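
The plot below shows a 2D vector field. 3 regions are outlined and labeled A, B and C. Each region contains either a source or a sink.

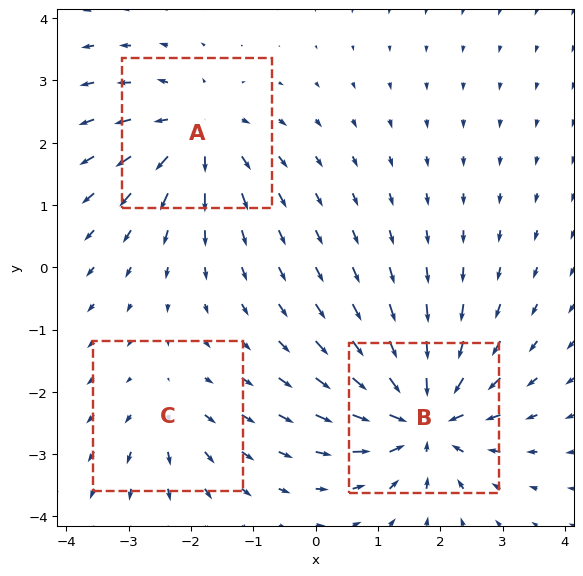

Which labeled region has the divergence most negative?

Divergence at each region's feature centre — A: about +4, B: about -6, C: about +2. Region B is most negative.

B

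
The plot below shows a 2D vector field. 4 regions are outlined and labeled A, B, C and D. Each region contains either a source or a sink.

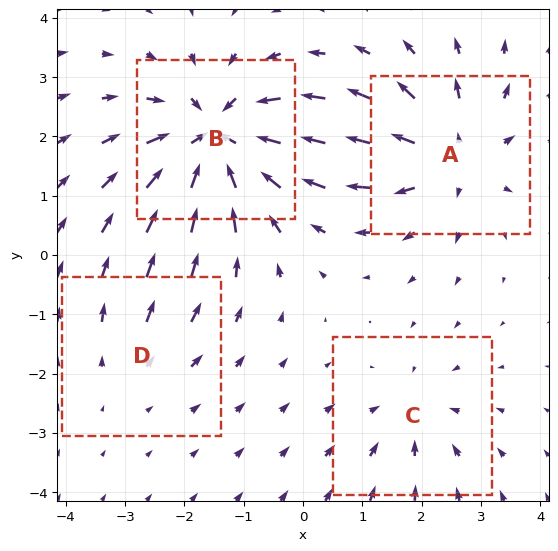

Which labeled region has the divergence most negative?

Divergence at each region's feature centre — A: about +5, B: about -7, C: about -3, D: about +2. Region B is most negative.

B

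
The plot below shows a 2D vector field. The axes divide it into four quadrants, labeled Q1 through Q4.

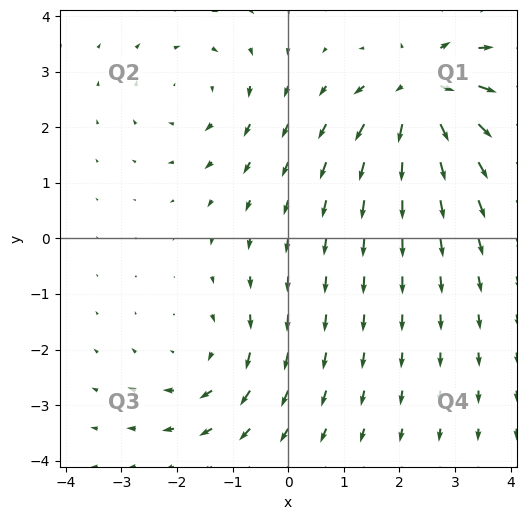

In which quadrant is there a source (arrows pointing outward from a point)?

Q1

The source sits at approximately (2.4, 2.6), which lies in quadrant Q1. The divergence there is about +6, positive as expected for a source.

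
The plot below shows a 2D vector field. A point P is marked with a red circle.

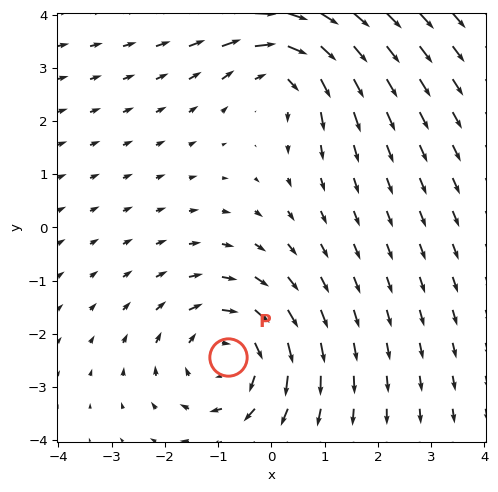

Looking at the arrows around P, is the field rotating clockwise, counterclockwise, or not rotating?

clockwise

Near P at (-0.8, -2.4) the arrows circulate clockwise. The curl (z-component) there is about -4; negative curl means clockwise rotation.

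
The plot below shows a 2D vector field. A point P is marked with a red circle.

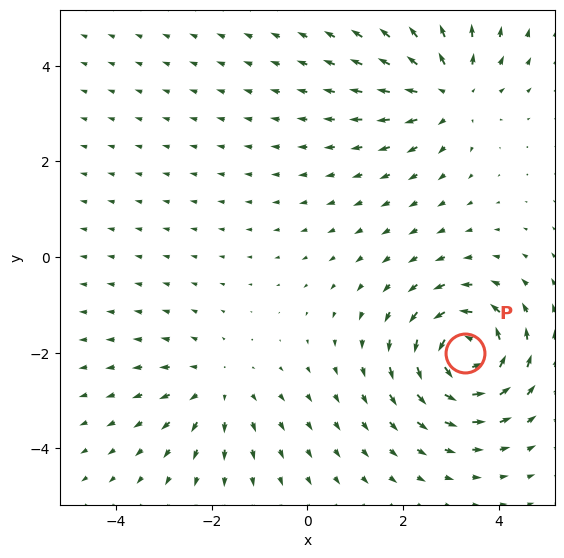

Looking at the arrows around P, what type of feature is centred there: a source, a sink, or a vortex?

At P (3.3, -2.0) the arrows circulate counterclockwise. Divergence ≈0, curl about +6 — near-zero divergence with nonzero curl is a vortex.

vortex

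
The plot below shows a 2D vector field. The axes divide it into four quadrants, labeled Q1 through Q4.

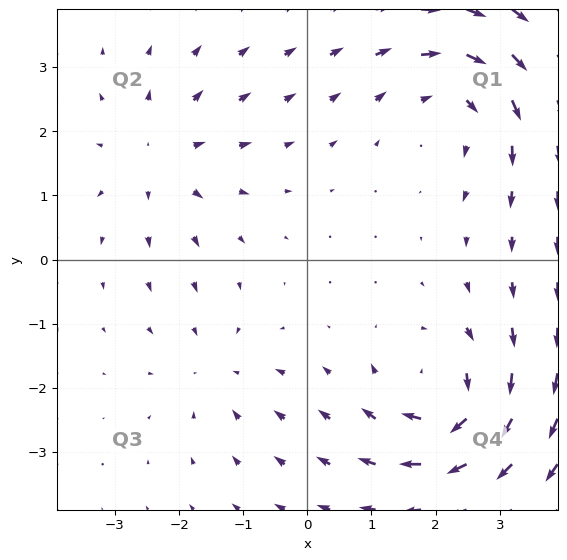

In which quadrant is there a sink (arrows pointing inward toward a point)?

Q3

The sink sits at approximately (-1.4, -1.7), which lies in quadrant Q3. The divergence there is about -3, negative as expected for a sink.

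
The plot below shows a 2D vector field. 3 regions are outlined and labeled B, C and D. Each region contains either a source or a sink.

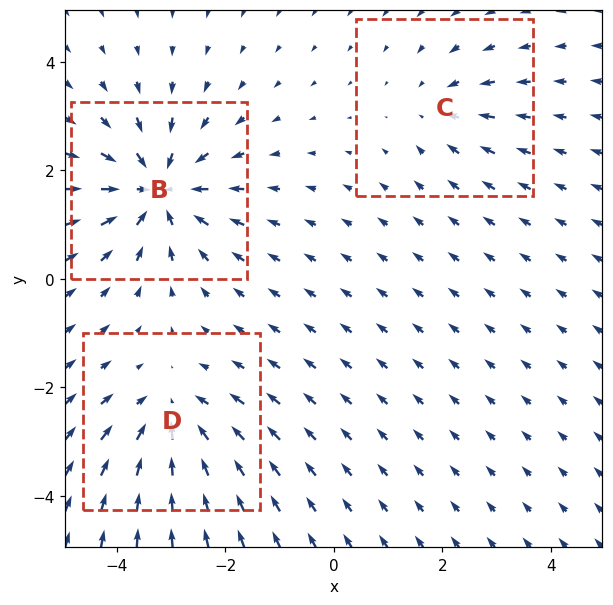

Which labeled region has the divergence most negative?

Divergence at each region's feature centre — B: about -5, C: about -2, D: about -4. Region B is most negative.

B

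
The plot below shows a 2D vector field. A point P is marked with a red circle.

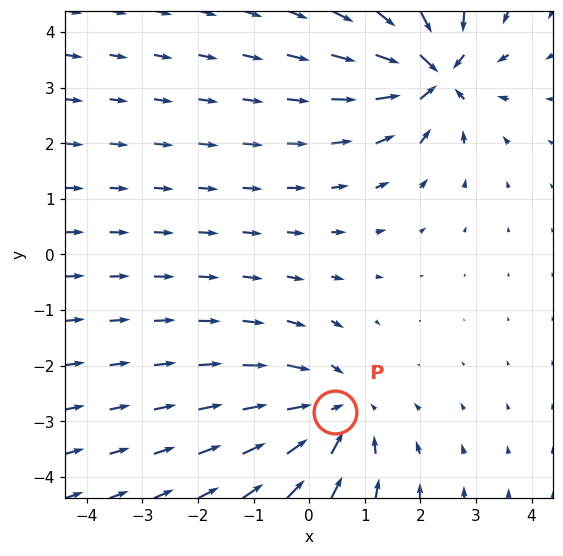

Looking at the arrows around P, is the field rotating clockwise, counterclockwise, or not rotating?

Near P at (0.5, -2.8) the arrows show no circulation. The curl there is ≈0.

not rotating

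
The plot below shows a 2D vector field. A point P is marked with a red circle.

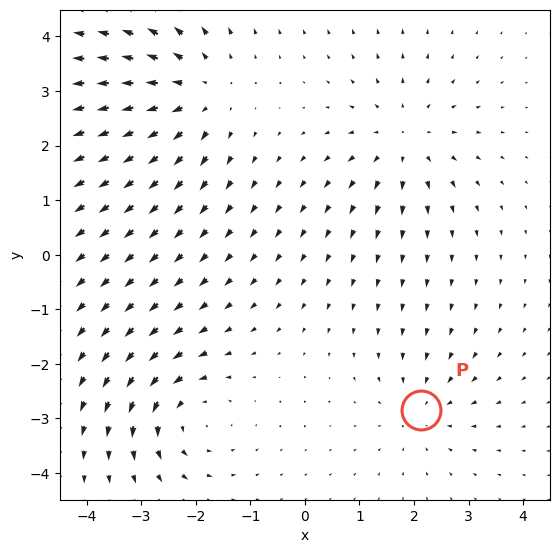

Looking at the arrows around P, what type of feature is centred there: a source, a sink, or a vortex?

sink

At P (2.1, -2.8) the arrows converge inward. Divergence about -3, curl ≈0 — negative divergence with near-zero curl is a sink.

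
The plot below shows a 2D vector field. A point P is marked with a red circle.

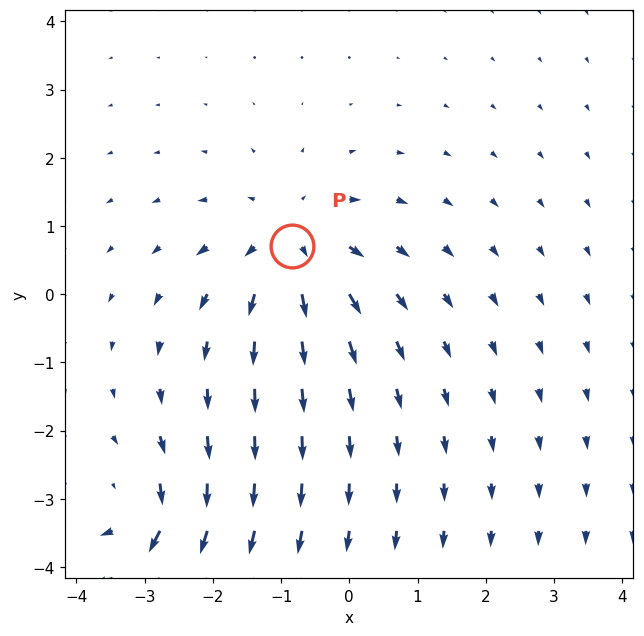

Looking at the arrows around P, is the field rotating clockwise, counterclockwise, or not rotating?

not rotating

Near P at (-0.8, 0.7) the arrows show no circulation. The curl there is ≈0.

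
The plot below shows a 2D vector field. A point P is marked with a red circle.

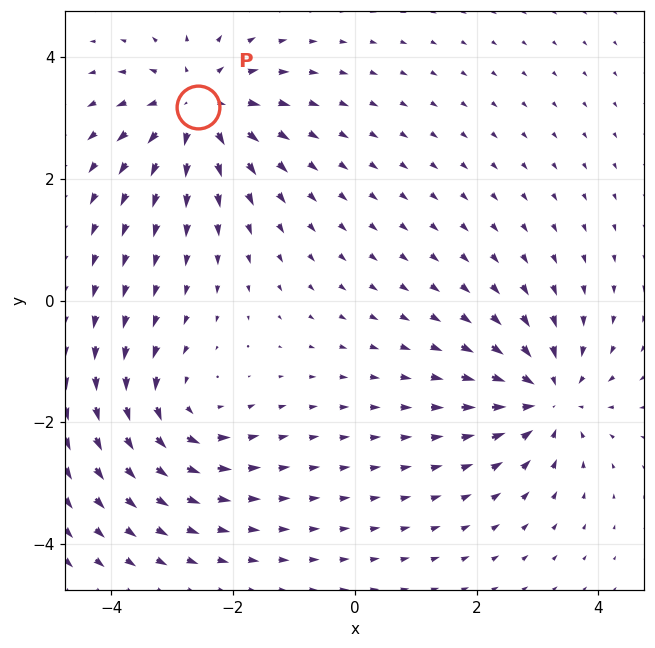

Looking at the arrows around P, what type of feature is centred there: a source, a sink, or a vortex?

At P (-2.6, 3.2) the arrows spread outward. Divergence about +5, curl ≈0 — positive divergence with near-zero curl is a source.

source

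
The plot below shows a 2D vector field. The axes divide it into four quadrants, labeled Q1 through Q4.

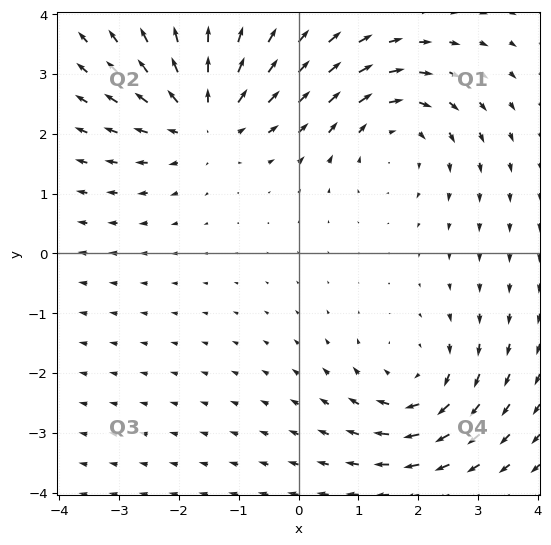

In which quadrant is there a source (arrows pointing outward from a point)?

The source sits at approximately (-1.6, 2.3), which lies in quadrant Q2. The divergence there is about +4, positive as expected for a source.

Q2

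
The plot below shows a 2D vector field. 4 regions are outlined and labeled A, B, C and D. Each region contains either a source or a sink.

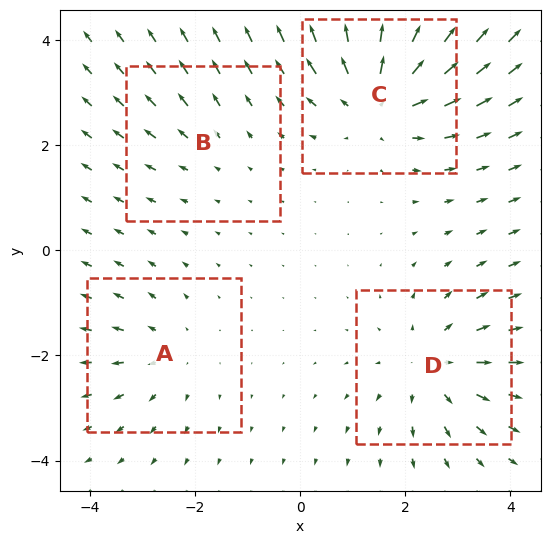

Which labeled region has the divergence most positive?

C

Divergence at each region's feature centre — A: about +3, B: about +2, C: about +6, D: about +4. Region C is most positive.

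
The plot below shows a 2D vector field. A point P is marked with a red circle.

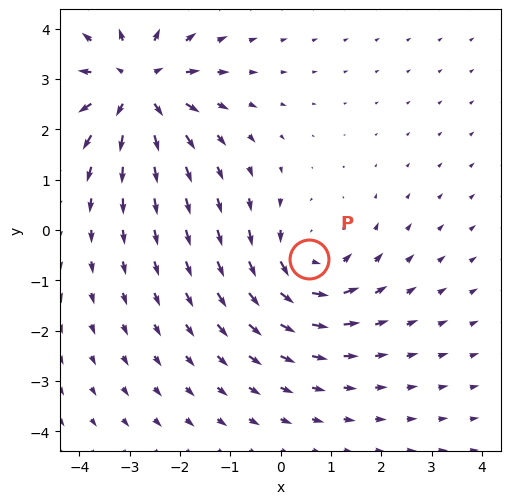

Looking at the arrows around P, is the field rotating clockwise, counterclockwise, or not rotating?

counterclockwise

Near P at (0.6, -0.6) the arrows circulate counterclockwise. The curl (z-component) there is about +3; positive curl means counterclockwise rotation.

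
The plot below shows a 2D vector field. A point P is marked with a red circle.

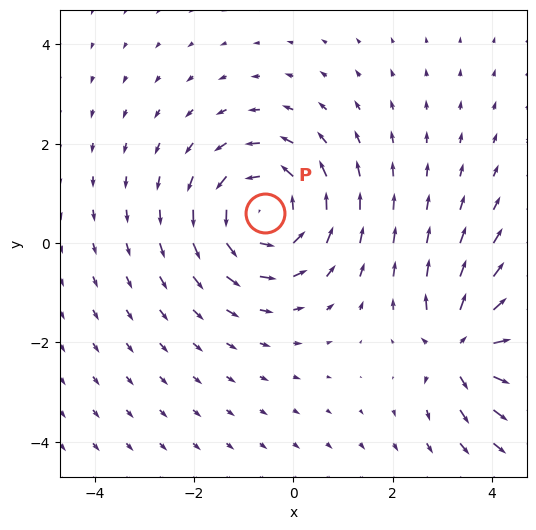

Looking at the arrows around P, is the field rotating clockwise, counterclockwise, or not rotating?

Near P at (-0.6, 0.6) the arrows circulate counterclockwise. The curl (z-component) there is about +4; positive curl means counterclockwise rotation.

counterclockwise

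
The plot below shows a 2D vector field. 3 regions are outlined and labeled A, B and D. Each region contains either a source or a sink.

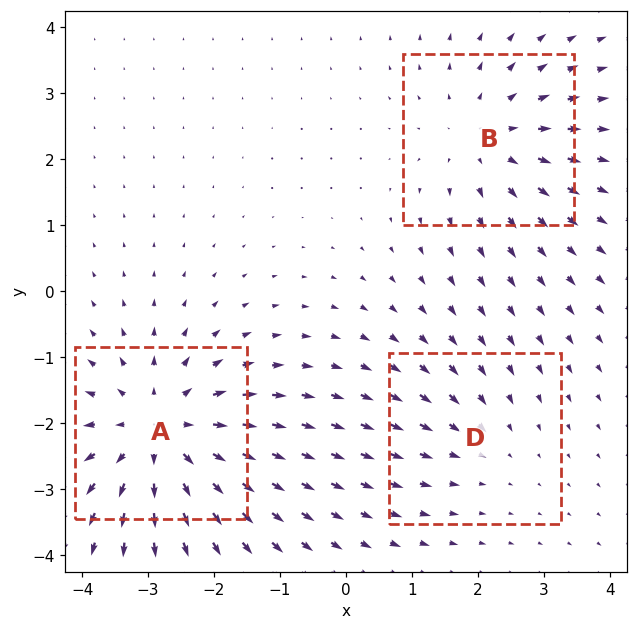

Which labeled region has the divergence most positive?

Divergence at each region's feature centre — A: about +4, B: about +3, D: about -2. Region A is most positive.

A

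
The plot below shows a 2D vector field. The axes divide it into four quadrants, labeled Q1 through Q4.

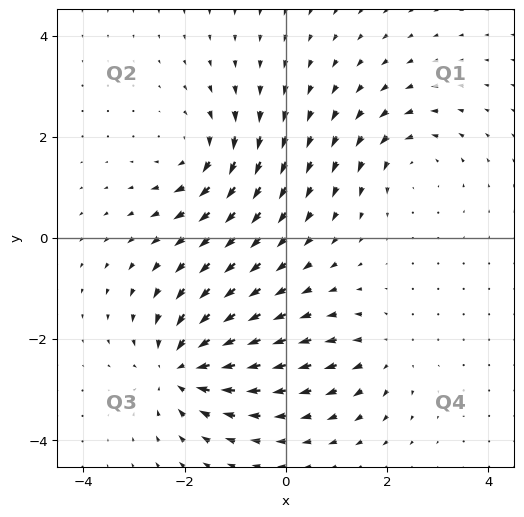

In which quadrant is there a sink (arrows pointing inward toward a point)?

The sink sits at approximately (-2.1, -2.6), which lies in quadrant Q3. The divergence there is about -6, negative as expected for a sink.

Q3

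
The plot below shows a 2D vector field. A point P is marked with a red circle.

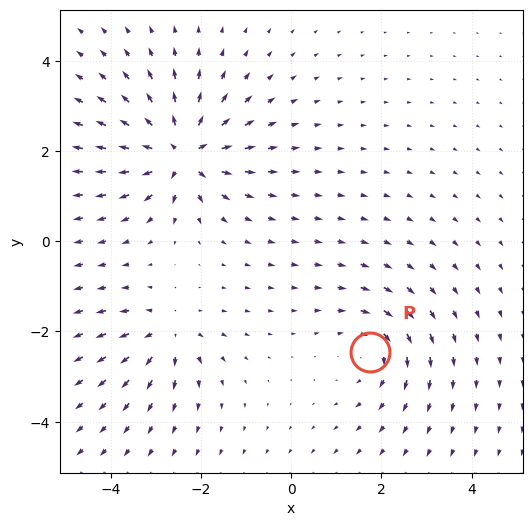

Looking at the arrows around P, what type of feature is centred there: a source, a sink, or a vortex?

At P (1.7, -2.4) the arrows circulate clockwise. Divergence ≈0, curl about -3 — near-zero divergence with nonzero curl is a vortex.

vortex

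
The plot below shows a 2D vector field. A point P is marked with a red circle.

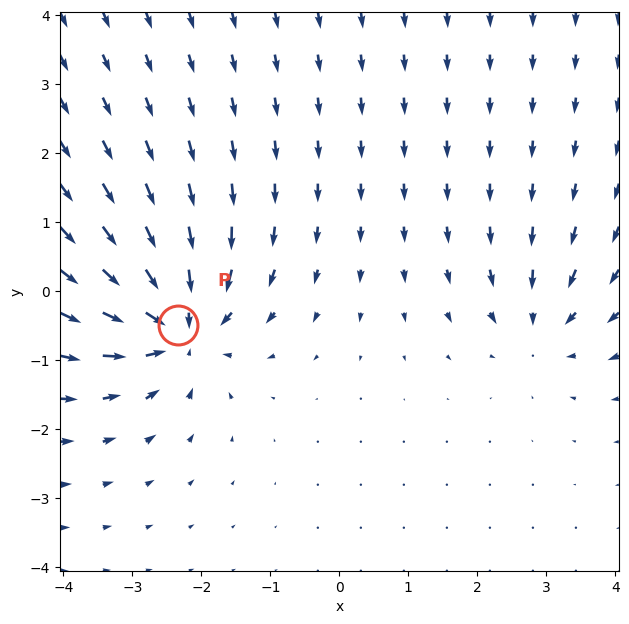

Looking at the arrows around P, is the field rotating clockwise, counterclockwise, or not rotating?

not rotating

Near P at (-2.3, -0.5) the arrows show no circulation. The curl there is ≈0.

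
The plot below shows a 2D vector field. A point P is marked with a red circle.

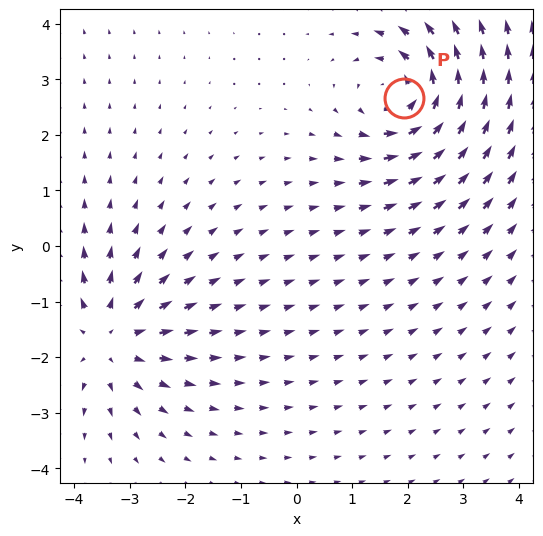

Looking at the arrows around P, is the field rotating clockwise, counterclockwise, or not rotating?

counterclockwise

Near P at (1.9, 2.7) the arrows circulate counterclockwise. The curl (z-component) there is about +4; positive curl means counterclockwise rotation.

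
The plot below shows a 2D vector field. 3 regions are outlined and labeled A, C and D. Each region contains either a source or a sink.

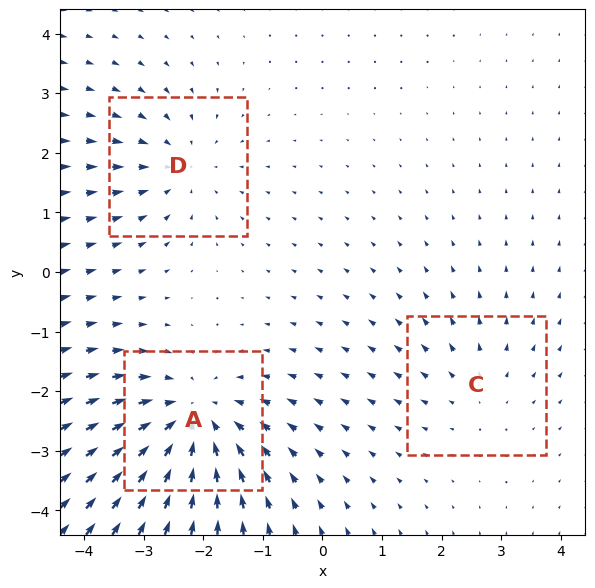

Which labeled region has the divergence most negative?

Divergence at each region's feature centre — A: about -5, C: about +2, D: about -3. Region A is most negative.

A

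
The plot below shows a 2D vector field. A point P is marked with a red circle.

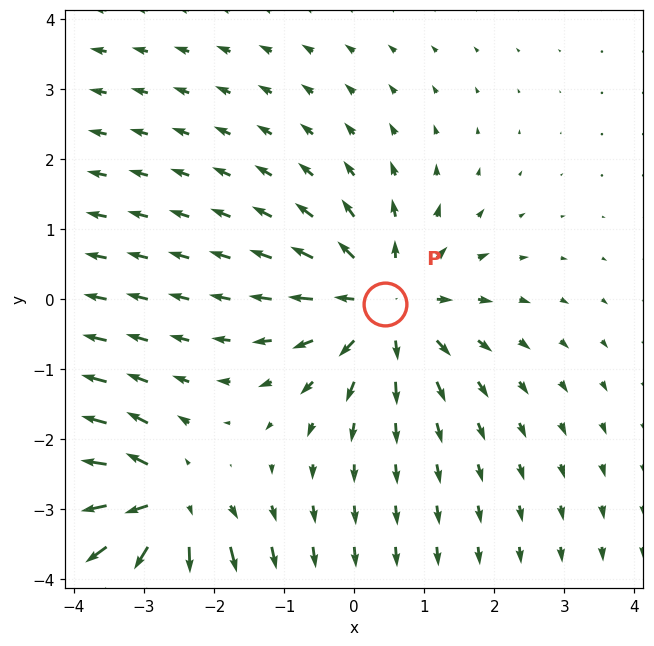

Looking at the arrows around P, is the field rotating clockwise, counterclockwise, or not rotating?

Near P at (0.4, -0.1) the arrows show no circulation. The curl there is ≈0.

not rotating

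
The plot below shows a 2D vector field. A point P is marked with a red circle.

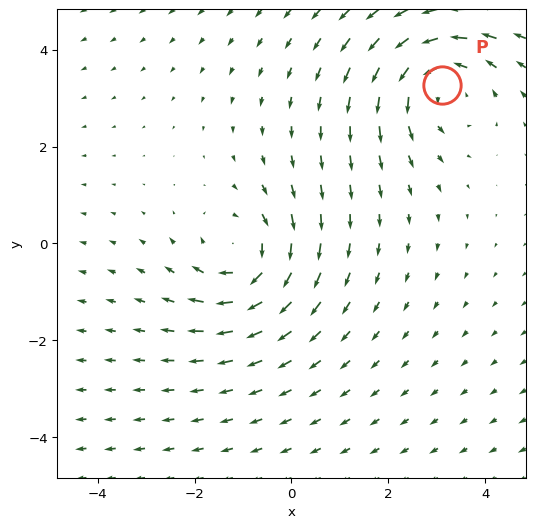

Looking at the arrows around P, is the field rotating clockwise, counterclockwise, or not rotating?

counterclockwise

Near P at (3.1, 3.3) the arrows circulate counterclockwise. The curl (z-component) there is about +3; positive curl means counterclockwise rotation.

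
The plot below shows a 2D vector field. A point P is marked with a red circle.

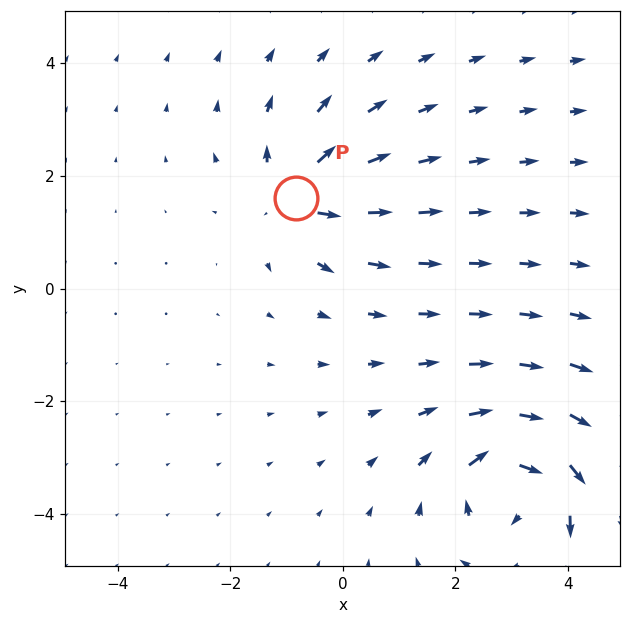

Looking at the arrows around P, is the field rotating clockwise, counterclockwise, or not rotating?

Near P at (-0.8, 1.6) the arrows show no circulation. The curl there is ≈0.

not rotating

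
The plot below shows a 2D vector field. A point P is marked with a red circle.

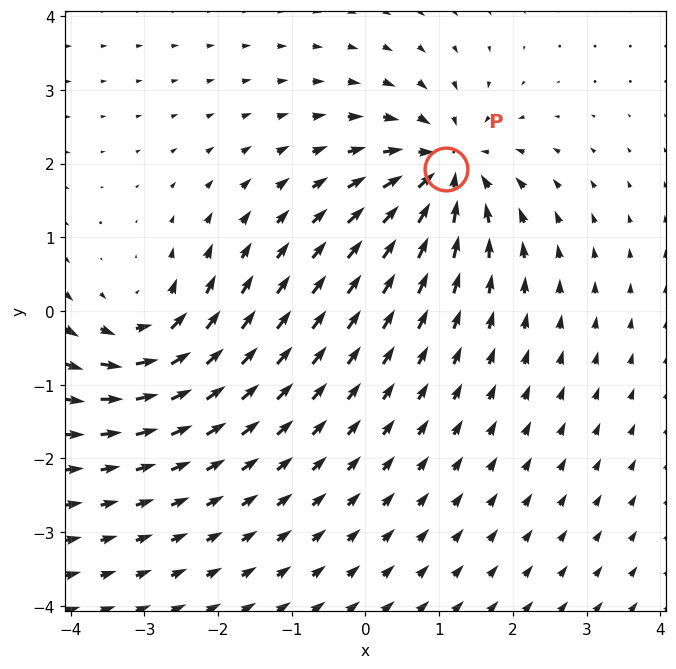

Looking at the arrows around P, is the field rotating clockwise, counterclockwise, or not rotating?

not rotating

Near P at (1.1, 1.9) the arrows show no circulation. The curl there is ≈0.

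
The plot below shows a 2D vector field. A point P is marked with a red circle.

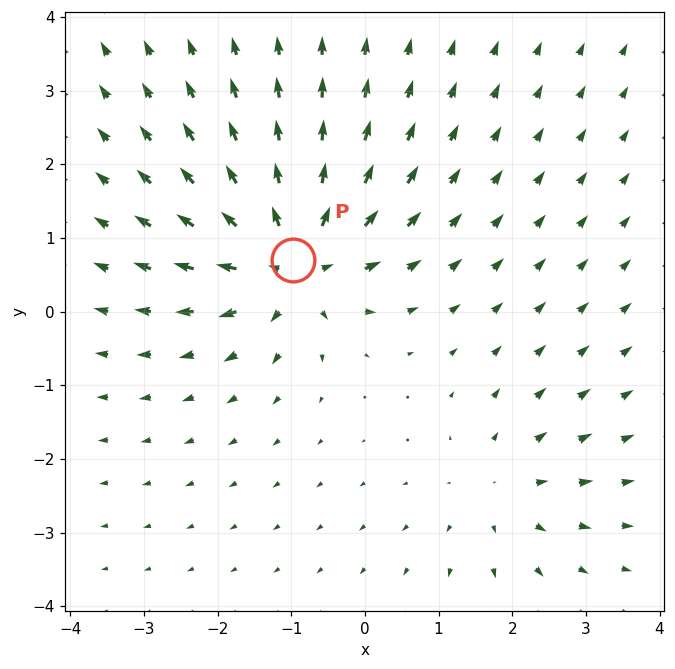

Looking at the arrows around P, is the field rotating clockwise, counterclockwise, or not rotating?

Near P at (-1.0, 0.7) the arrows show no circulation. The curl there is ≈0.

not rotating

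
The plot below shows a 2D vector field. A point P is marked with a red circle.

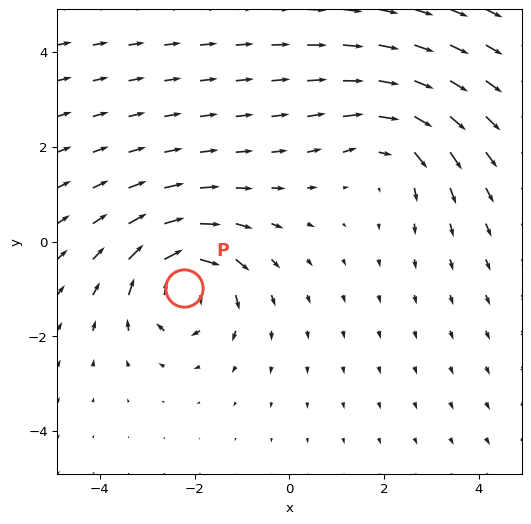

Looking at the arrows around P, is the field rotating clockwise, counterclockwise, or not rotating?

clockwise

Near P at (-2.2, -1.0) the arrows circulate clockwise. The curl (z-component) there is about -5; negative curl means clockwise rotation.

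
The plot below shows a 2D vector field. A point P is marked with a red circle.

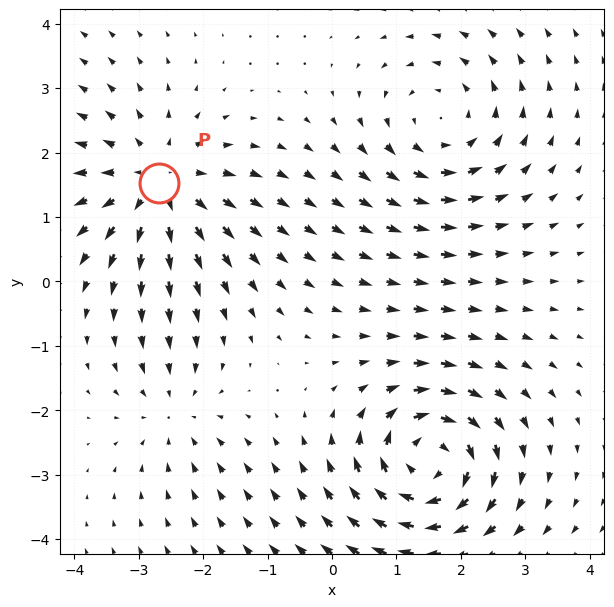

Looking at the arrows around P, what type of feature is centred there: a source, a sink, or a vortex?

source

At P (-2.7, 1.5) the arrows spread outward. Divergence about +5, curl ≈0 — positive divergence with near-zero curl is a source.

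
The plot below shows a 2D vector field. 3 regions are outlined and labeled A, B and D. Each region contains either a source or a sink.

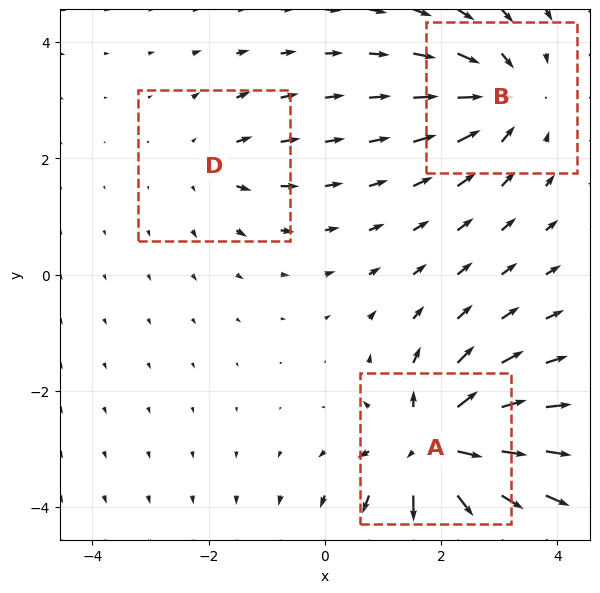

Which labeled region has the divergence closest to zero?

Divergence at each region's feature centre — A: about +6, B: about -4, D: about +2. Region D is closest to zero.

D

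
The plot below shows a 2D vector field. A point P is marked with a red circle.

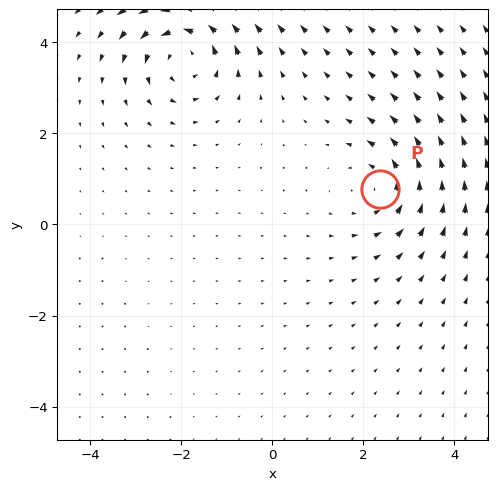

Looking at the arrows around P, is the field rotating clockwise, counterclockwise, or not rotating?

counterclockwise

Near P at (2.4, 0.8) the arrows circulate counterclockwise. The curl (z-component) there is about +3; positive curl means counterclockwise rotation.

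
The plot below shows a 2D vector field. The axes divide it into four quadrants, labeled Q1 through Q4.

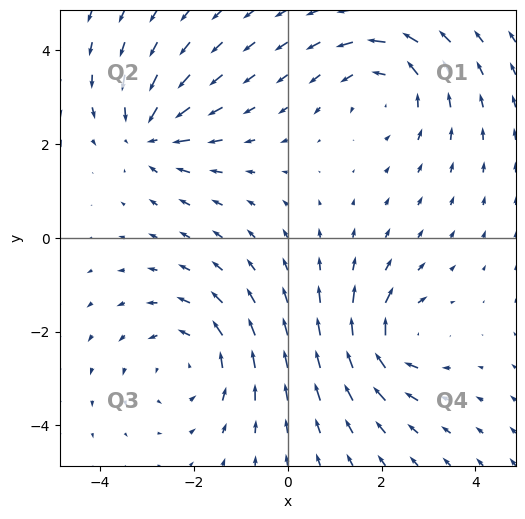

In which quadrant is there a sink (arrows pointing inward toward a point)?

The sink sits at approximately (-2.9, 2.2), which lies in quadrant Q2. The divergence there is about -4, negative as expected for a sink.

Q2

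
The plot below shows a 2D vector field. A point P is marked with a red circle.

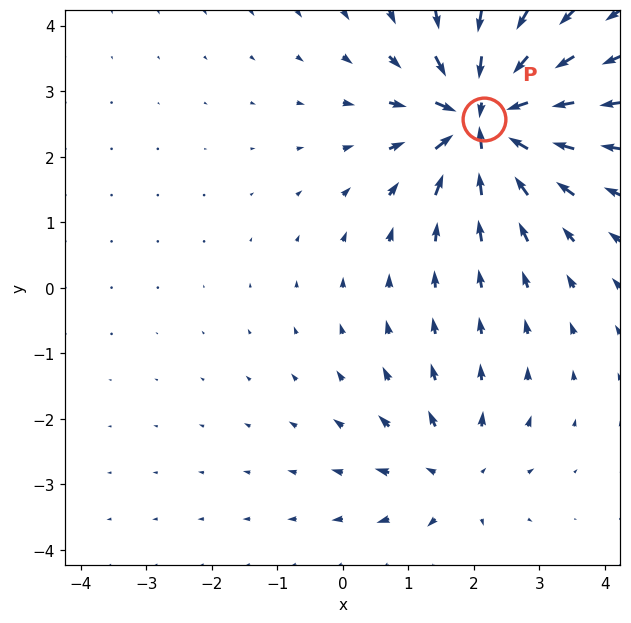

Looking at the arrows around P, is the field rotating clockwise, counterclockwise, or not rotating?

not rotating

Near P at (2.1, 2.6) the arrows show no circulation. The curl there is ≈0.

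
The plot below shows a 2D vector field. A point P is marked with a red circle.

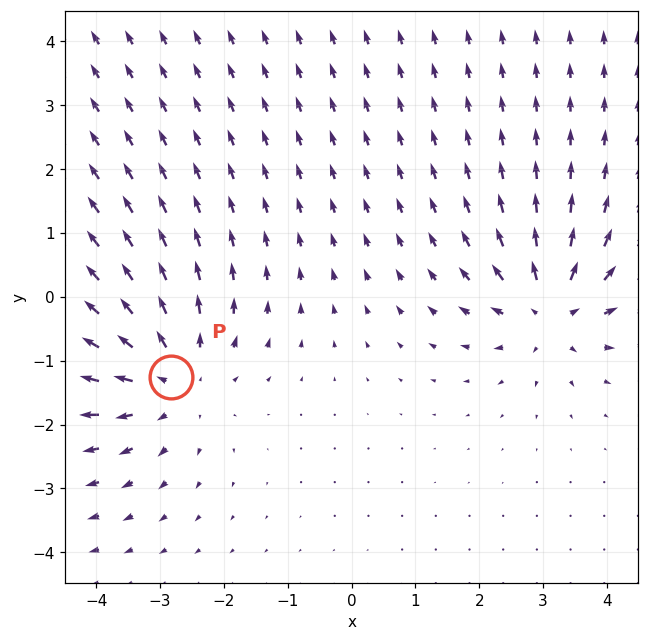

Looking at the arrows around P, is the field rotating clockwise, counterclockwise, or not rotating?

not rotating

Near P at (-2.8, -1.3) the arrows show no circulation. The curl there is ≈0.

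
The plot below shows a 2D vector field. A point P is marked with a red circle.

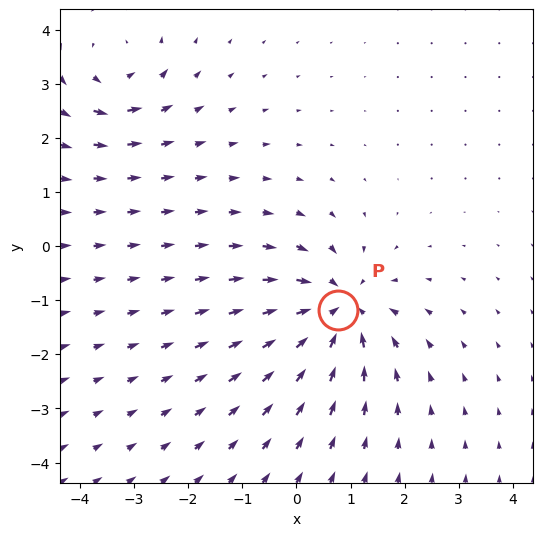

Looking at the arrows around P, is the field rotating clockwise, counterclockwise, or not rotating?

Near P at (0.8, -1.2) the arrows show no circulation. The curl there is ≈0.

not rotating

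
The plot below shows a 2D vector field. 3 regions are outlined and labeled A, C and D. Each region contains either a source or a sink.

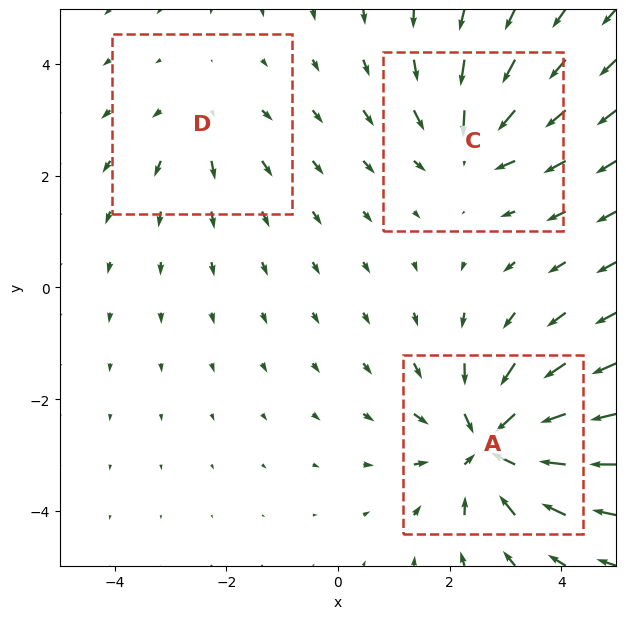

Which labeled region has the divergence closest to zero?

Divergence at each region's feature centre — A: about -5, C: about -3, D: about +2. Region D is closest to zero.

D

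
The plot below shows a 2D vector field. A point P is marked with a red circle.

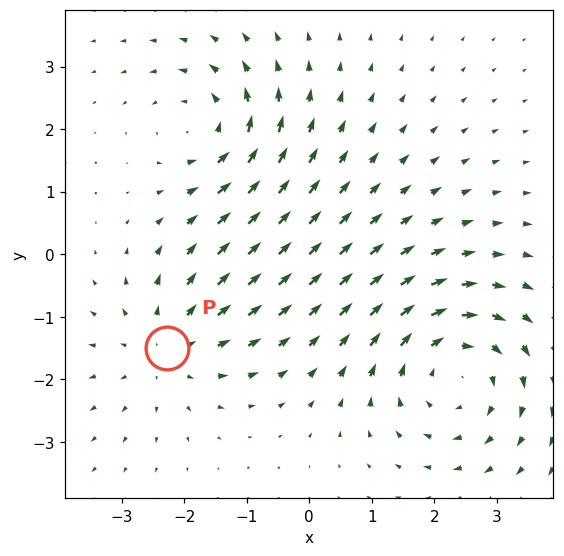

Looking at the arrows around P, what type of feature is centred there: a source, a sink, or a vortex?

source

At P (-2.3, -1.5) the arrows spread outward. Divergence about +3, curl ≈0 — positive divergence with near-zero curl is a source.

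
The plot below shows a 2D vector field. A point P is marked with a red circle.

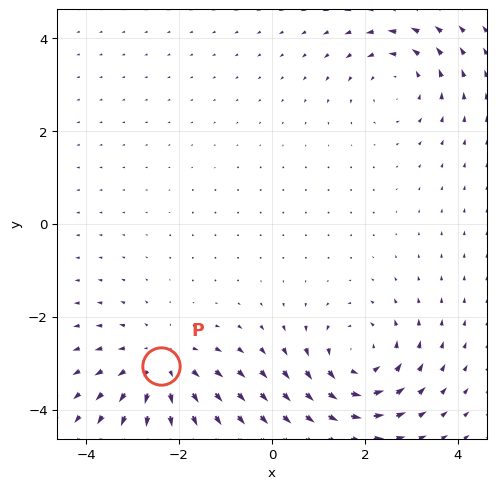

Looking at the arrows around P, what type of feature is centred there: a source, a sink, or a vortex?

At P (-2.4, -3.1) the arrows spread outward. Divergence about +4, curl ≈0 — positive divergence with near-zero curl is a source.

source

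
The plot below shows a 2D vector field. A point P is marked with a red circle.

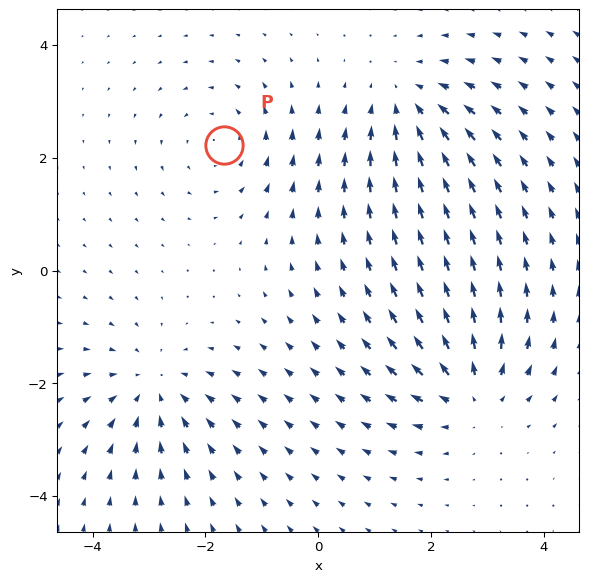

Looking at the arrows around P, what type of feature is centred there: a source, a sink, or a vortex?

vortex

At P (-1.7, 2.2) the arrows circulate counterclockwise. Divergence ≈0, curl about +3 — near-zero divergence with nonzero curl is a vortex.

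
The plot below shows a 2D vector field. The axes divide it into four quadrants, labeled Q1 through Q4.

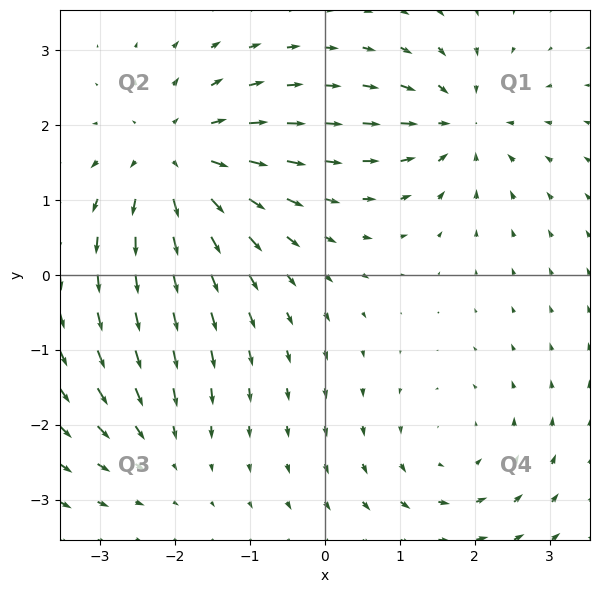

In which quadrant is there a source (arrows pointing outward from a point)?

Q2

The source sits at approximately (-2.0, 1.5), which lies in quadrant Q2. The divergence there is about +5, positive as expected for a source.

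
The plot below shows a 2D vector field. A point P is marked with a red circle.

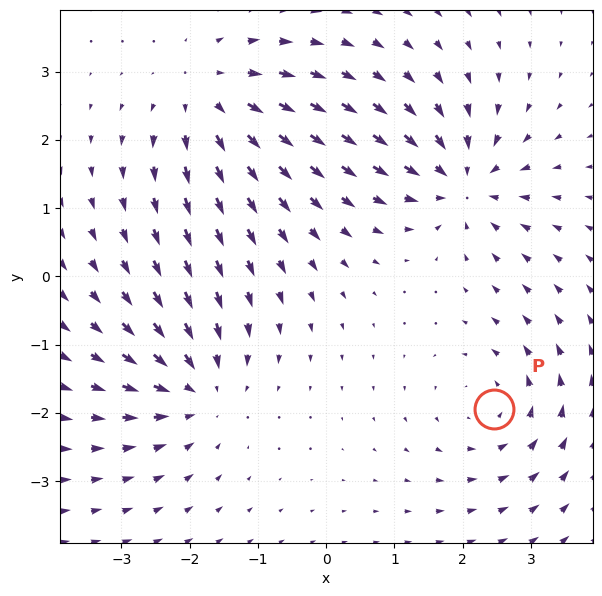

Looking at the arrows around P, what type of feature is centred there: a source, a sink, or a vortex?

At P (2.5, -1.9) the arrows circulate counterclockwise. Divergence ≈0, curl about +3 — near-zero divergence with nonzero curl is a vortex.

vortex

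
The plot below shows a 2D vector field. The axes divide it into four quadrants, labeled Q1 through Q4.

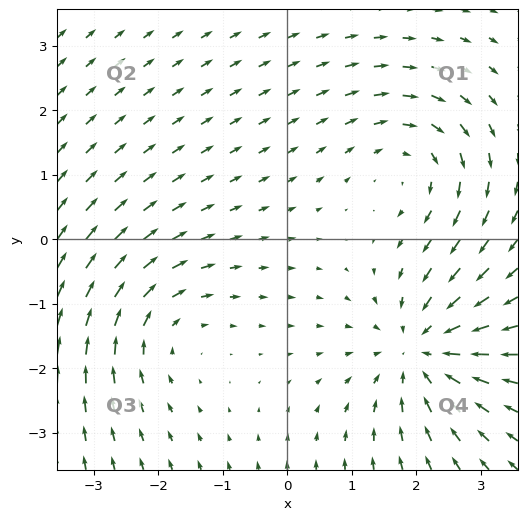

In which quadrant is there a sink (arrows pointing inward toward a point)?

Q4

The sink sits at approximately (2.1, -1.7), which lies in quadrant Q4. The divergence there is about -4, negative as expected for a sink.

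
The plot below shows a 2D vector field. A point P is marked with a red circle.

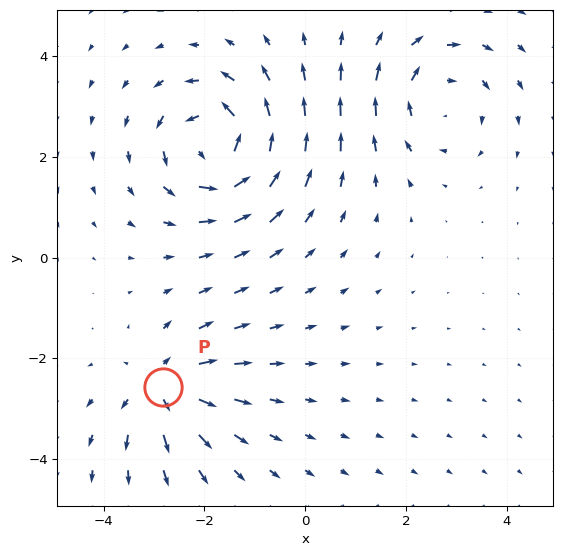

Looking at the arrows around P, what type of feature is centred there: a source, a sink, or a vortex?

source

At P (-2.8, -2.6) the arrows spread outward. Divergence about +4, curl ≈0 — positive divergence with near-zero curl is a source.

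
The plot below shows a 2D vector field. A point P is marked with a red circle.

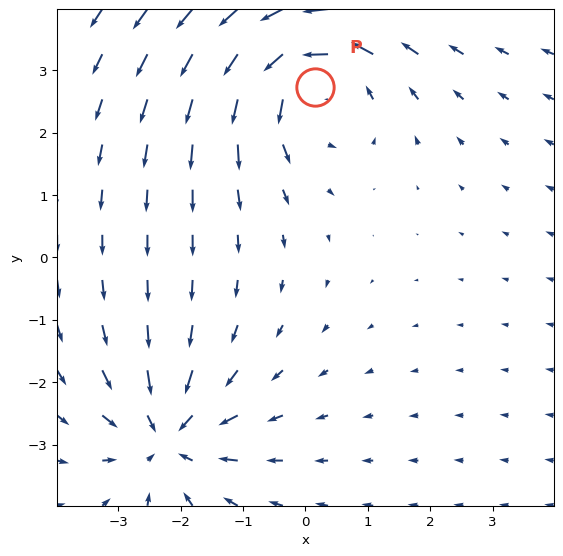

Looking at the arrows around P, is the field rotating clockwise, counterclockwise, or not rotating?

counterclockwise

Near P at (0.2, 2.7) the arrows circulate counterclockwise. The curl (z-component) there is about +4; positive curl means counterclockwise rotation.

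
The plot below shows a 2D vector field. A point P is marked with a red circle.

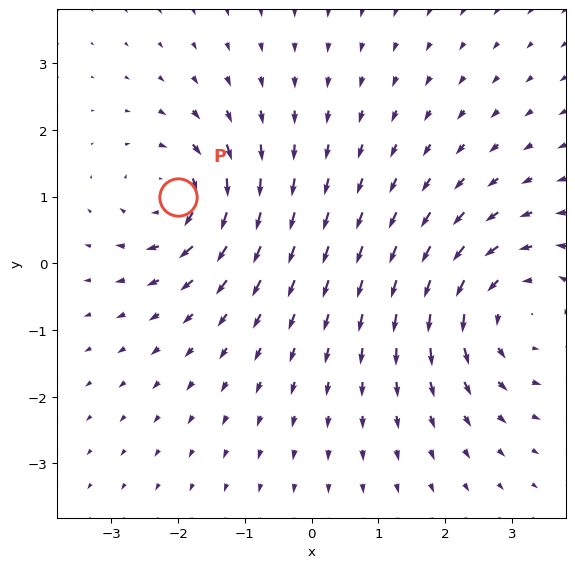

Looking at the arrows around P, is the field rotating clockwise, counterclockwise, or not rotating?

Near P at (-2.0, 1.0) the arrows circulate clockwise. The curl (z-component) there is about -5; negative curl means clockwise rotation.

clockwise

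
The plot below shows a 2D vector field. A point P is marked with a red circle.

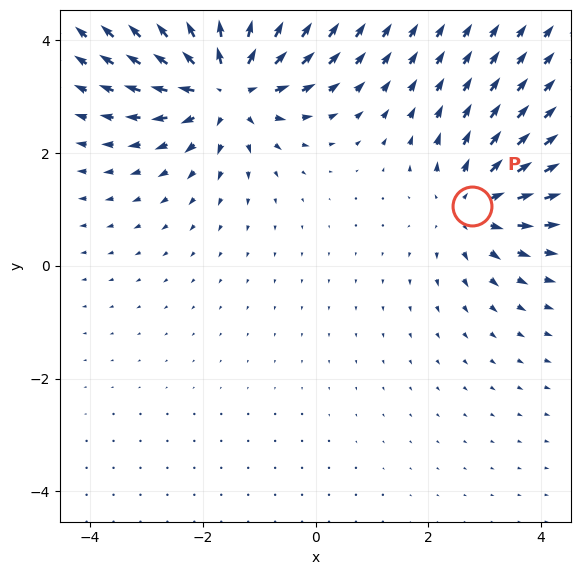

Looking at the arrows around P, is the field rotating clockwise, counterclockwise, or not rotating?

not rotating

Near P at (2.8, 1.1) the arrows show no circulation. The curl there is ≈0.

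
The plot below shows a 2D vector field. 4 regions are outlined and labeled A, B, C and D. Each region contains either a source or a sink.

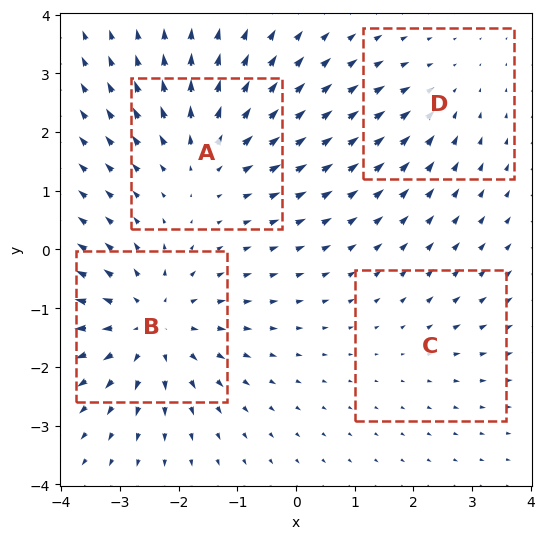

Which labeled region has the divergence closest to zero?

Divergence at each region's feature centre — A: about +4, B: about +6, C: about +2, D: about -3. Region C is closest to zero.

C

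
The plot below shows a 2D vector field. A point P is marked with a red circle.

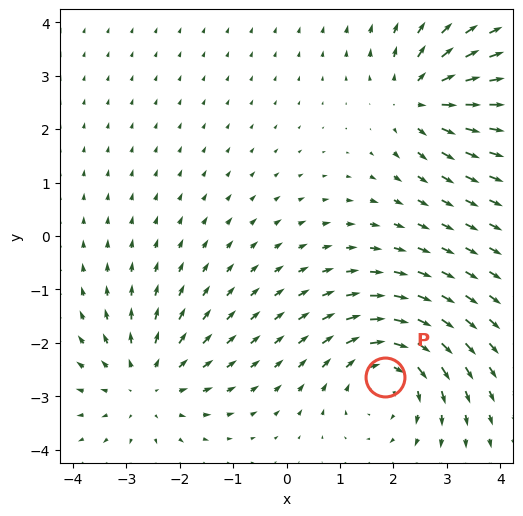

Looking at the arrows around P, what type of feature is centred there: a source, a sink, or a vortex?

At P (1.8, -2.6) the arrows circulate clockwise. Divergence ≈0, curl about -4 — near-zero divergence with nonzero curl is a vortex.

vortex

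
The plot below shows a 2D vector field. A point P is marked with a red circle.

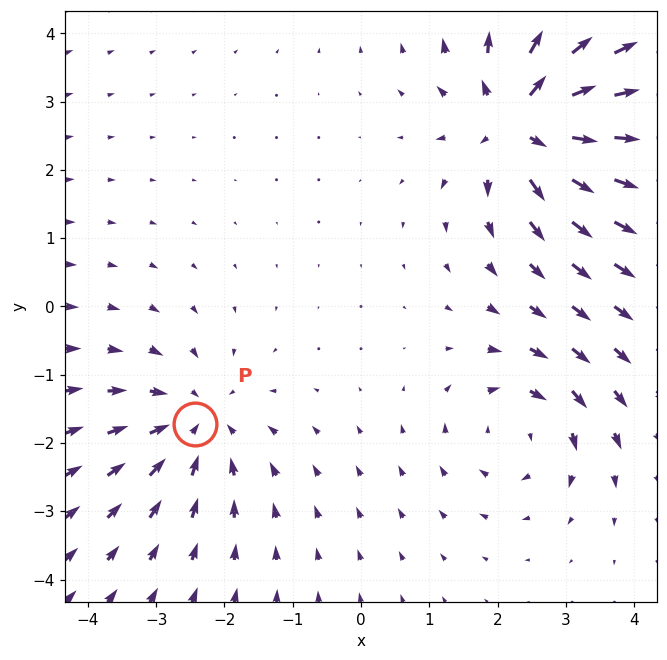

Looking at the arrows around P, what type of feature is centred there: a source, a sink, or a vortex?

sink

At P (-2.4, -1.7) the arrows converge inward. Divergence about -3, curl ≈0 — negative divergence with near-zero curl is a sink.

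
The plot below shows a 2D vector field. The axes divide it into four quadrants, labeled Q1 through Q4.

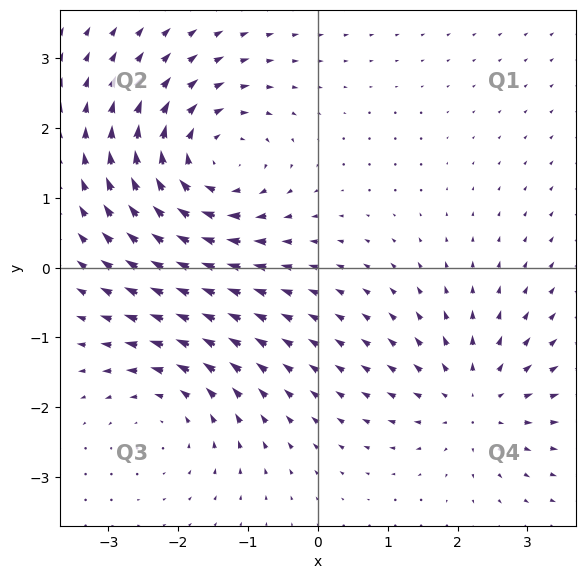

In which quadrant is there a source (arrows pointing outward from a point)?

The source sits at approximately (2.2, -1.9), which lies in quadrant Q4. The divergence there is about +3, positive as expected for a source.

Q4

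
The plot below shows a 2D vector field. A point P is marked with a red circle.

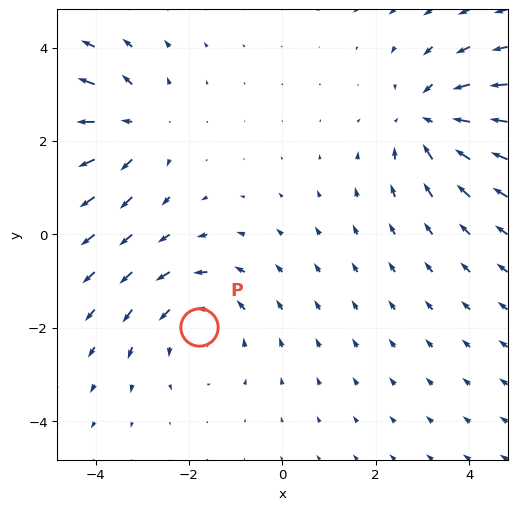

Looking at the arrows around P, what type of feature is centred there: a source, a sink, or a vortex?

vortex

At P (-1.8, -2.0) the arrows circulate counterclockwise. Divergence ≈0, curl about +2 — near-zero divergence with nonzero curl is a vortex.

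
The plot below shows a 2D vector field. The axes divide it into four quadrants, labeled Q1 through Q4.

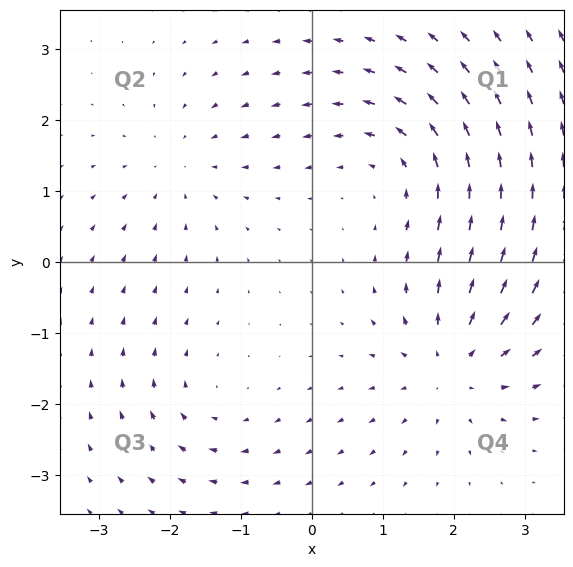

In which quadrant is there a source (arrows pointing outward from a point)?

The source sits at approximately (2.0, -1.4), which lies in quadrant Q4. The divergence there is about +5, positive as expected for a source.

Q4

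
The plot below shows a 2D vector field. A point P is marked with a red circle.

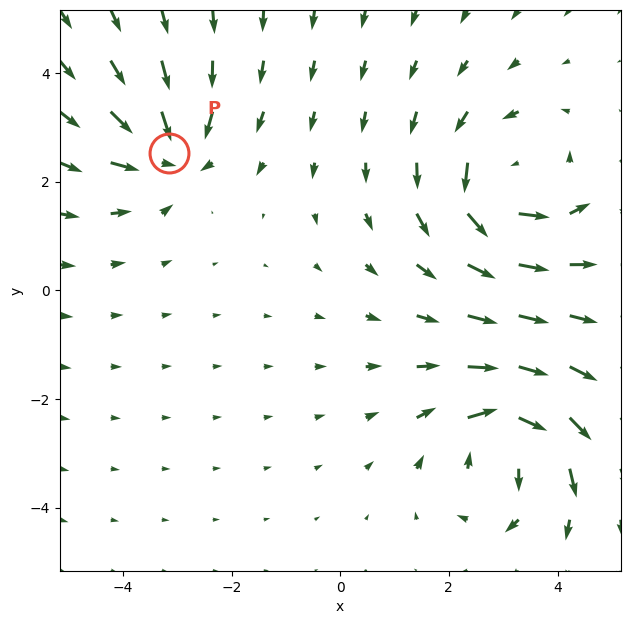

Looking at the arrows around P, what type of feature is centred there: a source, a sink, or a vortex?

At P (-3.2, 2.5) the arrows converge inward. Divergence about -5, curl ≈0 — negative divergence with near-zero curl is a sink.

sink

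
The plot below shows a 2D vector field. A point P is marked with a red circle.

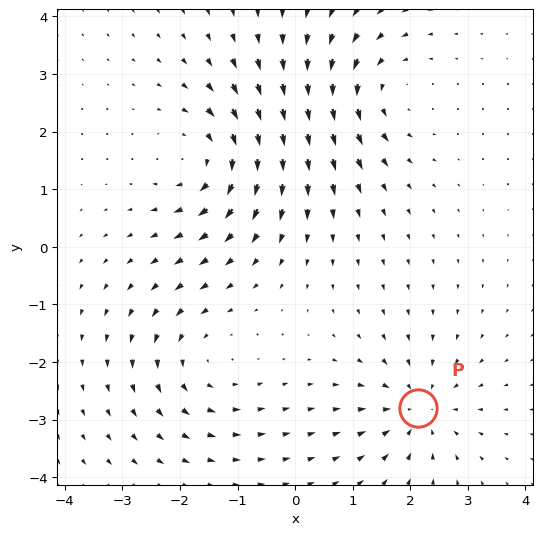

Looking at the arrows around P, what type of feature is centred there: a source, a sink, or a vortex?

sink

At P (2.1, -2.8) the arrows converge inward. Divergence about -4, curl ≈0 — negative divergence with near-zero curl is a sink.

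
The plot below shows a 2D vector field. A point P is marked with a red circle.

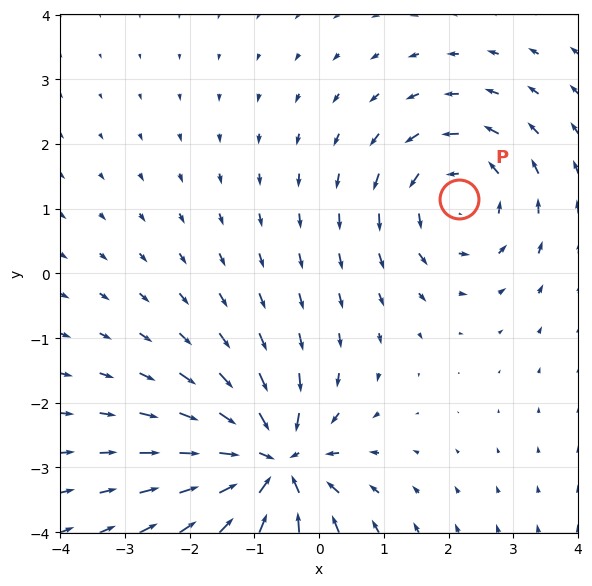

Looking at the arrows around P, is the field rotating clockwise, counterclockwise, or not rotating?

counterclockwise

Near P at (2.2, 1.2) the arrows circulate counterclockwise. The curl (z-component) there is about +4; positive curl means counterclockwise rotation.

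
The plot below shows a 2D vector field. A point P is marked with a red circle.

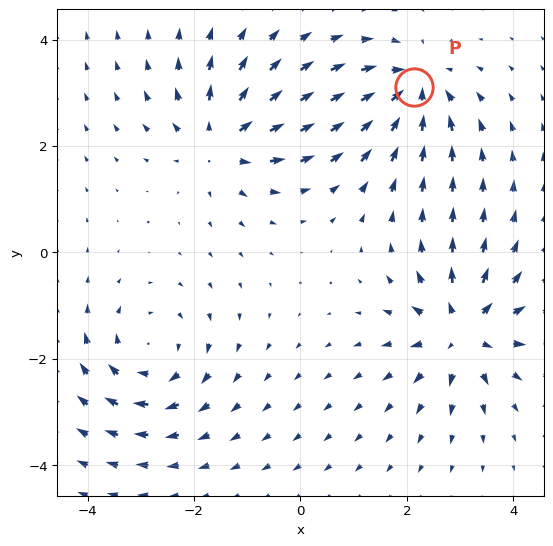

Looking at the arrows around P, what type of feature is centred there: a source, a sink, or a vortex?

sink

At P (2.1, 3.1) the arrows converge inward. Divergence about -4, curl ≈0 — negative divergence with near-zero curl is a sink.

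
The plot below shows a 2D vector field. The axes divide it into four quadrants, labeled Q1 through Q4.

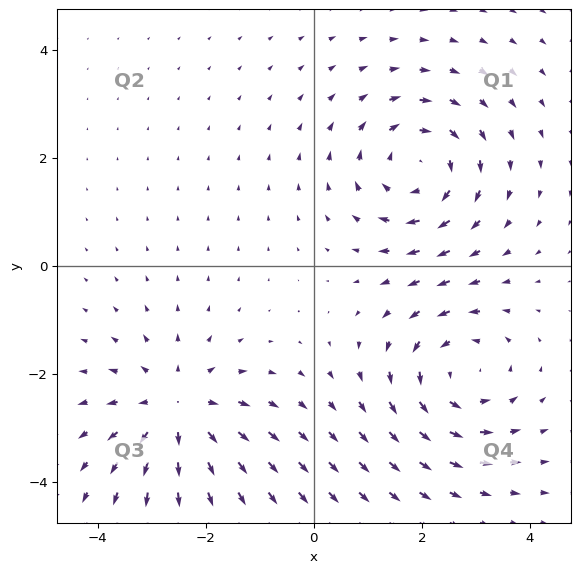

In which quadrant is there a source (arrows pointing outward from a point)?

The source sits at approximately (-2.5, -2.7), which lies in quadrant Q3. The divergence there is about +3, positive as expected for a source.

Q3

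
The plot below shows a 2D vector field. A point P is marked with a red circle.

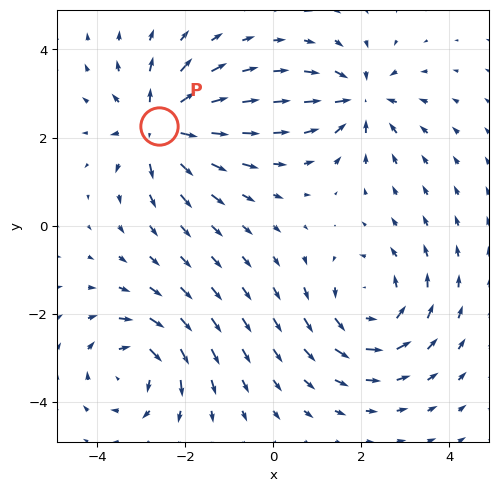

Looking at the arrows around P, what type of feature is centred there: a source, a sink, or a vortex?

source

At P (-2.6, 2.3) the arrows spread outward. Divergence about +6, curl ≈0 — positive divergence with near-zero curl is a source.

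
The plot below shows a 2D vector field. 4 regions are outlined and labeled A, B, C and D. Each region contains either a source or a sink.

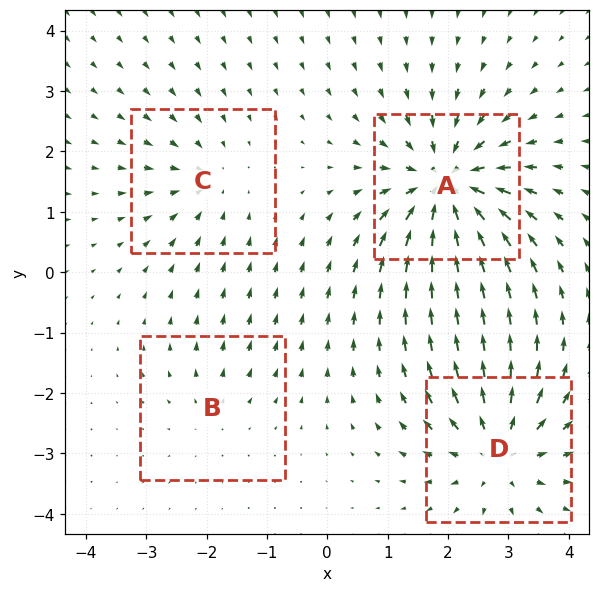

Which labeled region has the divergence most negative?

Divergence at each region's feature centre — A: about -8, B: about +2, C: about -3, D: about +6. Region A is most negative.

A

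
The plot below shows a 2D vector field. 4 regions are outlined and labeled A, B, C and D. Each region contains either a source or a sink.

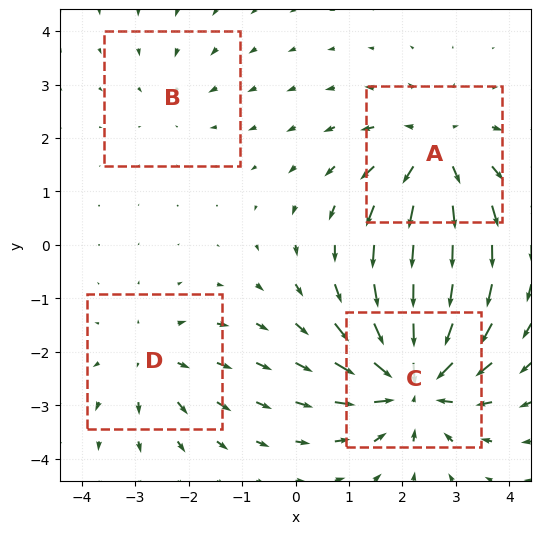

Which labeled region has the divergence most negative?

Divergence at each region's feature centre — A: about +5, B: about -2, C: about -8, D: about +3. Region C is most negative.

C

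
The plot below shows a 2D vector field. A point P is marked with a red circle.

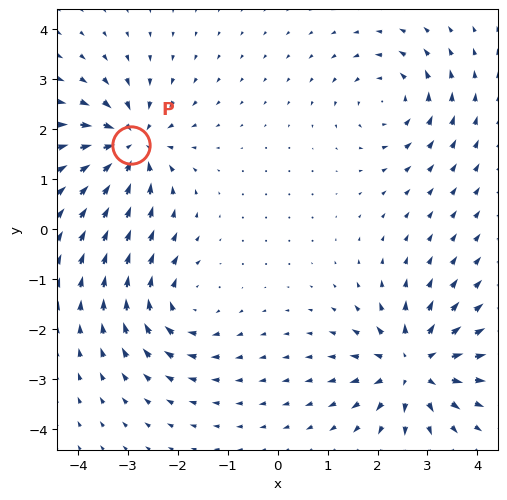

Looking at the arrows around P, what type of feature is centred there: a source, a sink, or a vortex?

At P (-2.9, 1.7) the arrows converge inward. Divergence about -7, curl ≈0 — negative divergence with near-zero curl is a sink.

sink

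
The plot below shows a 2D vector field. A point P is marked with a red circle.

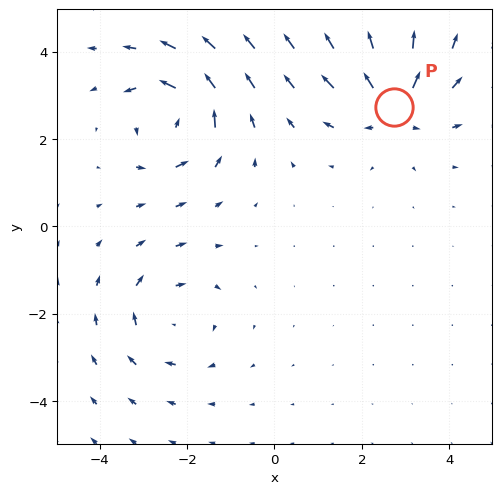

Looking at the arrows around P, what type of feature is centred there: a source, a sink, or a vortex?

At P (2.7, 2.7) the arrows spread outward. Divergence about +5, curl ≈0 — positive divergence with near-zero curl is a source.

source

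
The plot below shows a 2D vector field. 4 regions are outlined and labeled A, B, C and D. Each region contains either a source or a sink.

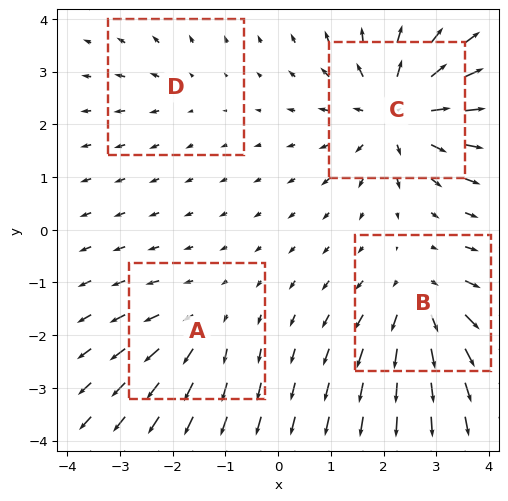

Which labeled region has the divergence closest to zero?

Divergence at each region's feature centre — A: about +3, B: about +5, C: about +6, D: about +2. Region D is closest to zero.

D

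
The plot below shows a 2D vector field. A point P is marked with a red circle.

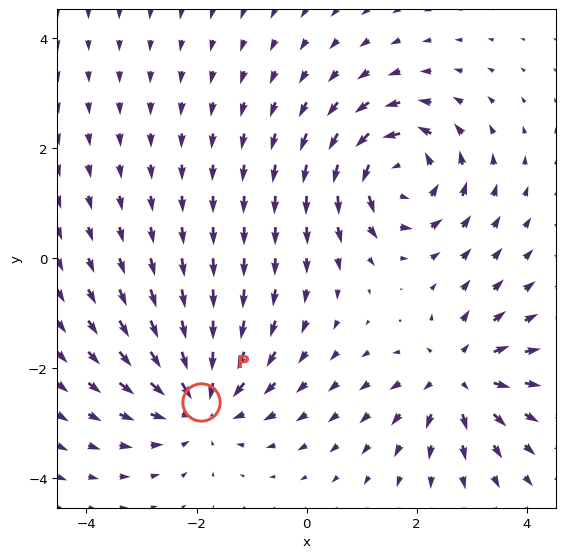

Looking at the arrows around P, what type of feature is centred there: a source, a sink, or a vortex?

sink

At P (-1.9, -2.6) the arrows converge inward. Divergence about -3, curl ≈0 — negative divergence with near-zero curl is a sink.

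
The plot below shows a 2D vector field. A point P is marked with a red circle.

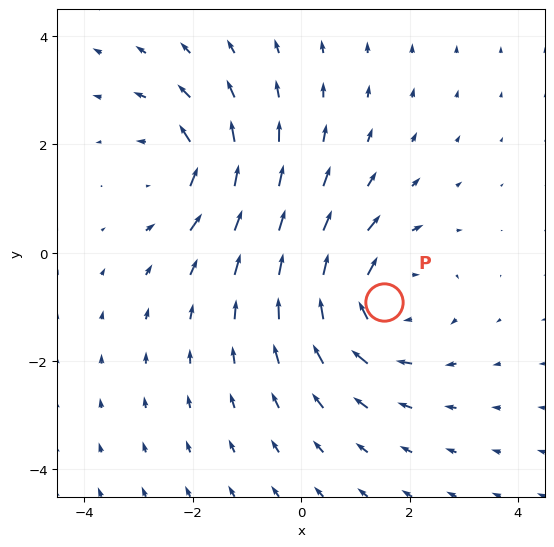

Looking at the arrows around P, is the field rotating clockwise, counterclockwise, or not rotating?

Near P at (1.5, -0.9) the arrows circulate clockwise. The curl (z-component) there is about -4; negative curl means clockwise rotation.

clockwise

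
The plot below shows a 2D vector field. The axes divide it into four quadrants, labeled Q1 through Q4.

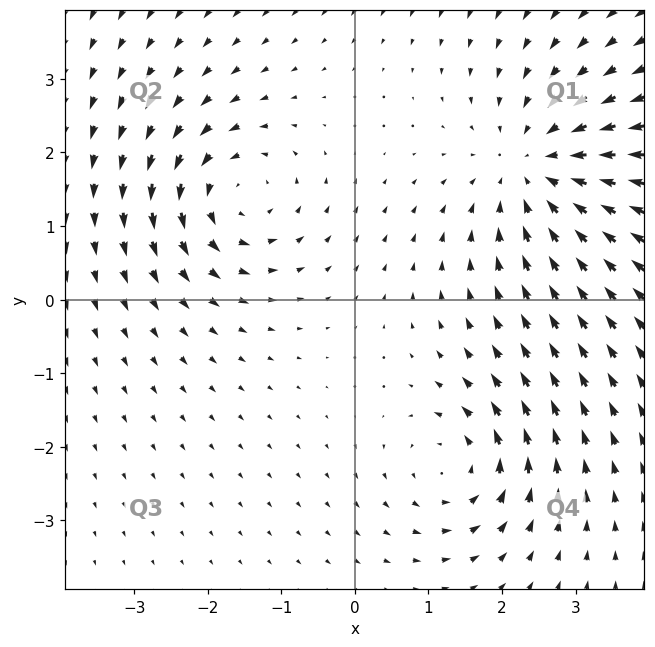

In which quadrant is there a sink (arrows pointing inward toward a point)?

The sink sits at approximately (2.5, 1.8), which lies in quadrant Q1. The divergence there is about -4, negative as expected for a sink.

Q1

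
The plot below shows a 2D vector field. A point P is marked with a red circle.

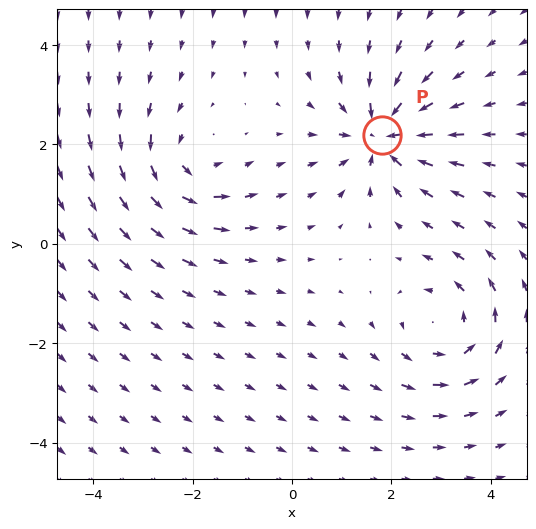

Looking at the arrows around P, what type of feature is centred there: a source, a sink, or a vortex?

At P (1.8, 2.2) the arrows converge inward. Divergence about -5, curl ≈0 — negative divergence with near-zero curl is a sink.

sink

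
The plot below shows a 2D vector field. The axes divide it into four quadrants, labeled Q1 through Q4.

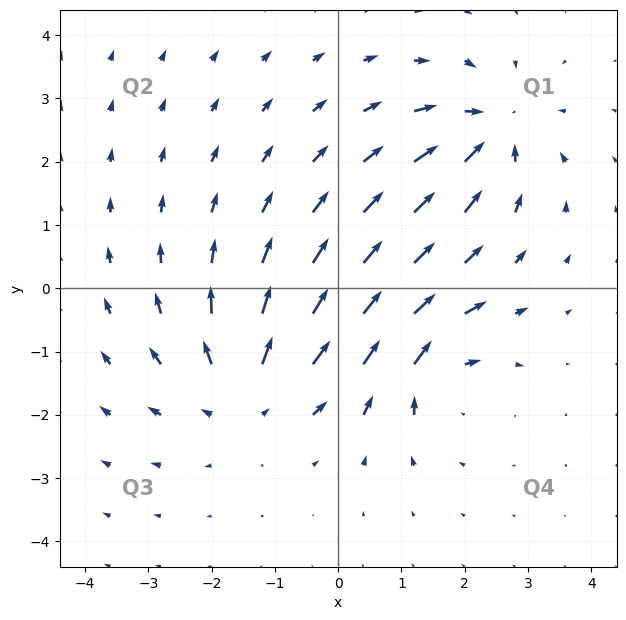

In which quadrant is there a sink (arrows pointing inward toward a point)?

The sink sits at approximately (2.4, 2.5), which lies in quadrant Q1. The divergence there is about -4, negative as expected for a sink.

Q1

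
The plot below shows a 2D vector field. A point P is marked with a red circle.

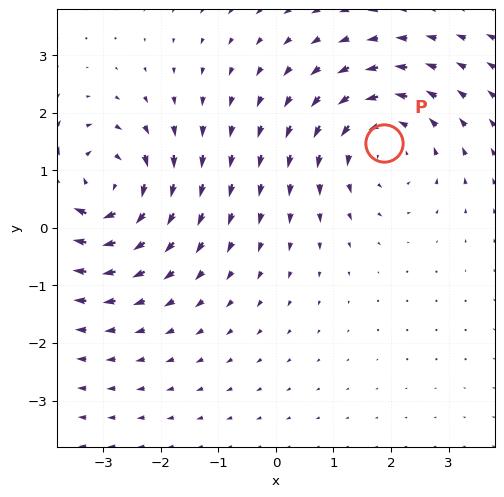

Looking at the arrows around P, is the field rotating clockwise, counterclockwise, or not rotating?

Near P at (1.9, 1.5) the arrows circulate counterclockwise. The curl (z-component) there is about +3; positive curl means counterclockwise rotation.

counterclockwise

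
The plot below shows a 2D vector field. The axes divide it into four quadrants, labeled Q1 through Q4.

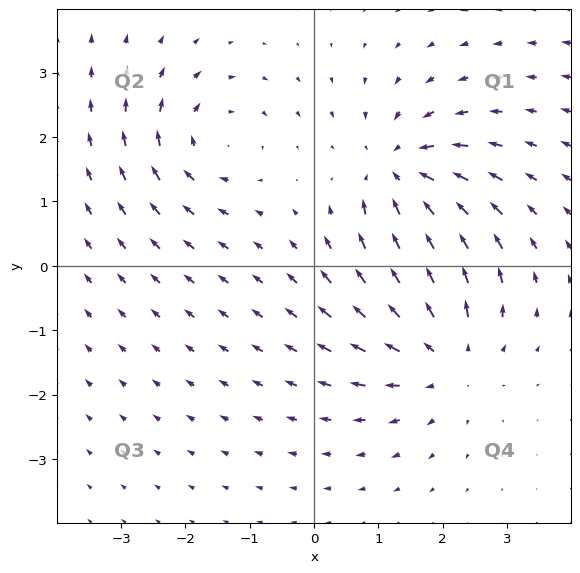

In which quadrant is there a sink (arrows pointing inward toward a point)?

Q1

The sink sits at approximately (1.4, 1.4), which lies in quadrant Q1. The divergence there is about -5, negative as expected for a sink.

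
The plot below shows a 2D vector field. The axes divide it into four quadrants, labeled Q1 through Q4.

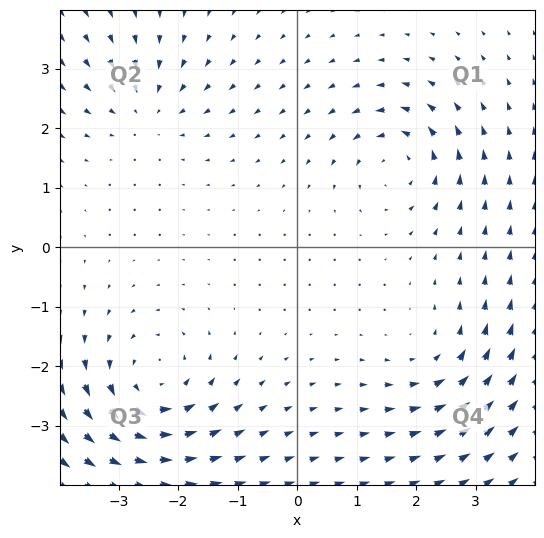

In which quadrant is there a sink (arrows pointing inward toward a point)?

The sink sits at approximately (-2.5, 2.3), which lies in quadrant Q2. The divergence there is about -3, negative as expected for a sink.

Q2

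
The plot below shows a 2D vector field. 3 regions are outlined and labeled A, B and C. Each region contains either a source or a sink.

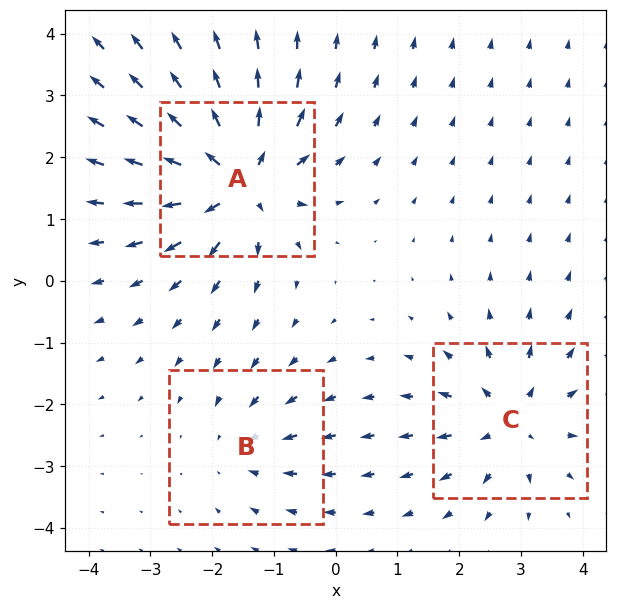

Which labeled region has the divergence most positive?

A

Divergence at each region's feature centre — A: about +6, B: about -2, C: about +4. Region A is most positive.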